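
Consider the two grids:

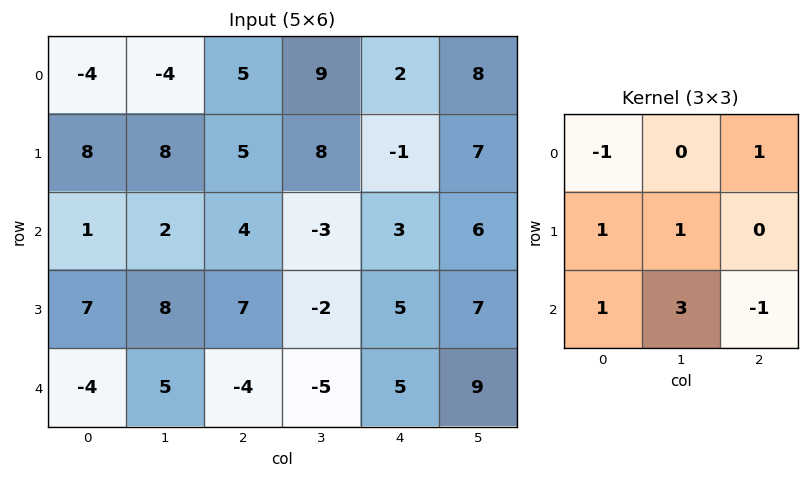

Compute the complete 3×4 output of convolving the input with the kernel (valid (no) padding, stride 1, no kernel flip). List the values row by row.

28 43 2 6
24 37 -9 5
33 8 -20 13

Output[0,0]: The receptive field on the input at this output position is [-4 -4 5 / 8 8 5 / 1 2 4]. Elementwise product with the kernel and sum: -4·-1 + 5·1 + 8·1 + 8·1 + 1·1 + 2·3 + 4·-1.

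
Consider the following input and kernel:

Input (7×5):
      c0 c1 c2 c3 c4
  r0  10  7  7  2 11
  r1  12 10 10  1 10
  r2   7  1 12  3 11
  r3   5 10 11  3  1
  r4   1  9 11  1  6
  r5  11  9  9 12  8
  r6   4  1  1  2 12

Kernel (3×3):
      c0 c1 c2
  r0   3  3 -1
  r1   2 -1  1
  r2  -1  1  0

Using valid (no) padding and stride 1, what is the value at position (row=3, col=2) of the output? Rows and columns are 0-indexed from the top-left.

71

The receptive field on the input at this output position is [11 3 1 / 11 1 6 / 9 12 8]. Elementwise product with the kernel and sum: 11·3 + 3·3 + 1·-1 + 11·2 + 1·-1 + 6·1 + 9·-1 + 12·1.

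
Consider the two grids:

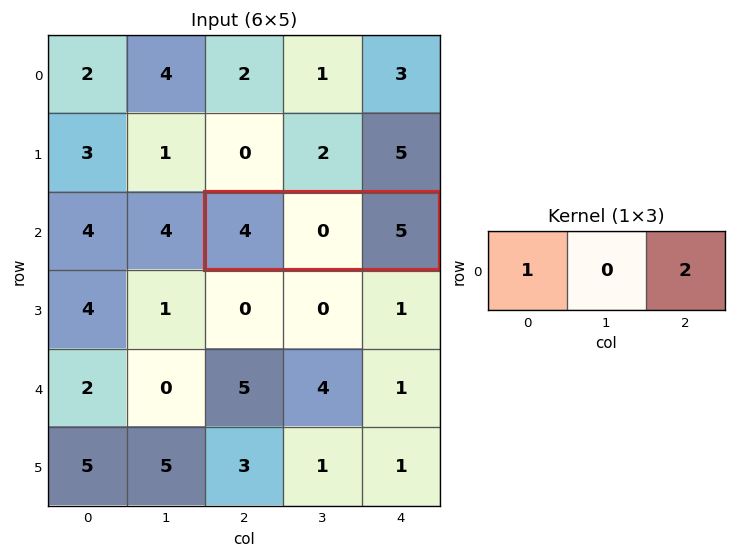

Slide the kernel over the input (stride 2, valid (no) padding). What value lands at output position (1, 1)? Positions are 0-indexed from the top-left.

14

The receptive field on the input at this output position is [4 0 5]. Elementwise product with the kernel and sum: 4·1 + 5·2.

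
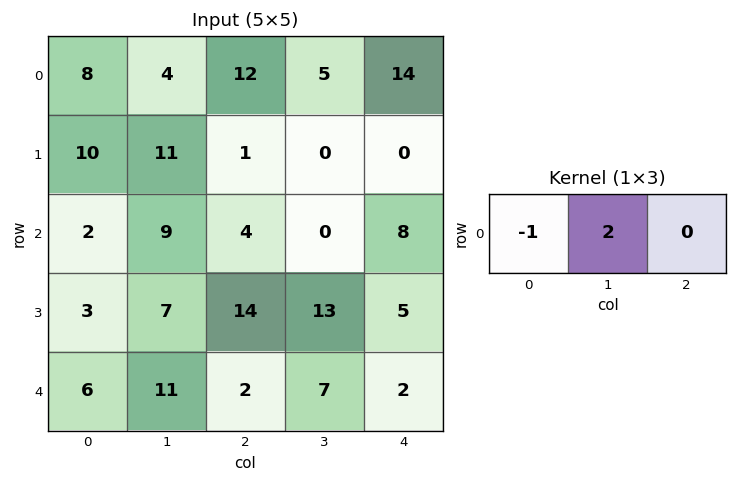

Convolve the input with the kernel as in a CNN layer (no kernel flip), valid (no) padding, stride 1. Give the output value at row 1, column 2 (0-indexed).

The receptive field on the input at this output position is [1 0 0]. Elementwise product with the kernel and sum: 1·-1 + 0·2.

-1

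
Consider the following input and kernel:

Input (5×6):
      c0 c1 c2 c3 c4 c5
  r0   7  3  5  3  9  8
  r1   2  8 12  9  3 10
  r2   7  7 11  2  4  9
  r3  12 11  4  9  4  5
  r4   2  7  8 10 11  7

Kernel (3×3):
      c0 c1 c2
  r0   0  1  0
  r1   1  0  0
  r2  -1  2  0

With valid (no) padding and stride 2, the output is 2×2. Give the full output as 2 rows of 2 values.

12 8
31 18

Output[0,0]: The receptive field on the input at this output position is [7 3 5 / 2 8 12 / 7 7 11]. Elementwise product with the kernel and sum: 3·1 + 2·1 + 7·-1 + 7·2.
Output[0,1]: The receptive field on the input at this output position is [5 3 9 / 12 9 3 / 11 2 4]. Elementwise product with the kernel and sum: 3·1 + 12·1 + 11·-1 + 2·2.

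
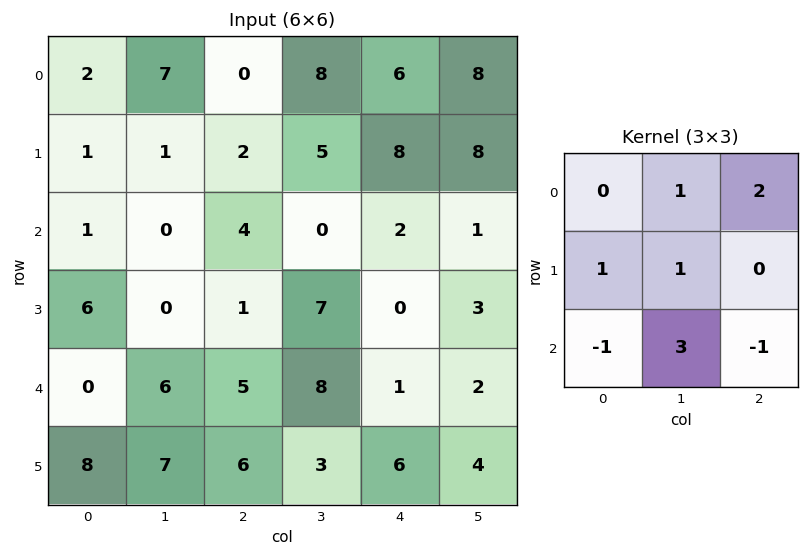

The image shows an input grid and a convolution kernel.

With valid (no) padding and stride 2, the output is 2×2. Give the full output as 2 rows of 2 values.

4 21
27 30

Output[0,0]: The receptive field on the input at this output position is [2 7 0 / 1 1 2 / 1 0 4]. Elementwise product with the kernel and sum: 7·1 + 0·2 + 1·1 + 1·1 + 1·-1 + 0·3 + 4·-1.
Output[0,1]: The receptive field on the input at this output position is [0 8 6 / 2 5 8 / 4 0 2]. Elementwise product with the kernel and sum: 8·1 + 6·2 + 2·1 + 5·1 + 4·-1 + 0·3 + 2·-1.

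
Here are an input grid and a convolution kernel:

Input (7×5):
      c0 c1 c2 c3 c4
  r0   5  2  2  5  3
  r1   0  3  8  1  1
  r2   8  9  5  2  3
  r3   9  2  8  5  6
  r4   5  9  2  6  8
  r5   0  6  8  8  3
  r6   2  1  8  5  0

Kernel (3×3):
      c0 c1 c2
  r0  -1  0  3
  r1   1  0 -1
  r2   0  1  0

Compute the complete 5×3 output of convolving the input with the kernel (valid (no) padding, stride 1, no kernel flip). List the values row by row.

2 20 16
29 15 2
17 -4 12
24 24 12
-6 15 32

Output[0,0]: The receptive field on the input at this output position is [5 2 2 / 0 3 8 / 8 9 5]. Elementwise product with the kernel and sum: 5·-1 + 2·3 + 0·1 + 8·-1 + 9·1.
Output[0,1]: The receptive field on the input at this output position is [2 2 5 / 3 8 1 / 9 5 2]. Elementwise product with the kernel and sum: 2·-1 + 5·3 + 3·1 + 1·-1 + 5·1.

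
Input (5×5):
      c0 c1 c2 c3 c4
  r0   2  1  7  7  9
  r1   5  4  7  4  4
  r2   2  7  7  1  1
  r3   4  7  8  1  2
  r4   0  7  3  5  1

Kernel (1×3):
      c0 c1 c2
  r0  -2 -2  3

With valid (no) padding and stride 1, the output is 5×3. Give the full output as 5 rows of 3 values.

15 5 -1
3 -10 -10
3 -25 -13
2 -27 -12
-5 -5 -13

Output[0,0]: The receptive field on the input at this output position is [2 1 7]. Elementwise product with the kernel and sum: 2·-2 + 1·-2 + 7·3.
Output[0,1]: The receptive field on the input at this output position is [1 7 7]. Elementwise product with the kernel and sum: 1·-2 + 7·-2 + 7·3.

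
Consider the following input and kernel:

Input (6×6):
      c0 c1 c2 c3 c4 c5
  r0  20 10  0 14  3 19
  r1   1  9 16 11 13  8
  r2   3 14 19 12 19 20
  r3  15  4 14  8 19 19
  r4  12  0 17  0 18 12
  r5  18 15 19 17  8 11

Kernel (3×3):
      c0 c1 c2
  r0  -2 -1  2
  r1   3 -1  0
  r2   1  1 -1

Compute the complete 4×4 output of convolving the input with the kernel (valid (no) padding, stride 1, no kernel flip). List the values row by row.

Output[0,0]: The receptive field on the input at this output position is [20 10 0 / 1 9 16 / 3 14 19]. Elementwise product with the kernel and sum: 20·-2 + 10·-1 + 0·2 + 1·3 + 9·-1 + 3·1 + 14·1 + 19·-1.

-58 40 41 38
21 21 31 6
54 -8 21 8
44 -6 81 -1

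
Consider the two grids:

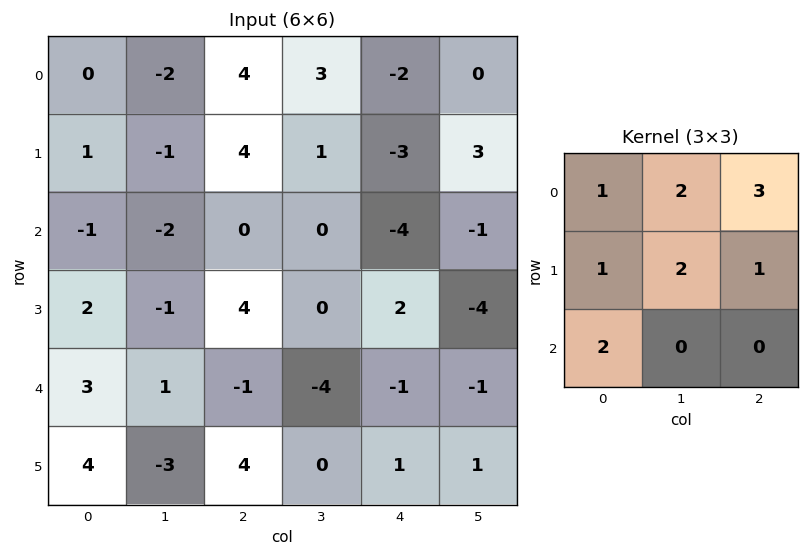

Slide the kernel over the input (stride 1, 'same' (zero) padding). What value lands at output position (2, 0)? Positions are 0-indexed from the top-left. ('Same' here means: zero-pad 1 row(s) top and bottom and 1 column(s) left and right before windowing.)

The receptive field on the zero-padded input at this output position is [0 1 -1 / 0 -1 -2 / 0 2 -1]. Elementwise product with the kernel and sum: 0·1 + 1·2 + -1·3 + 0·1 + -1·2 + -2·1 + 0·2.

-5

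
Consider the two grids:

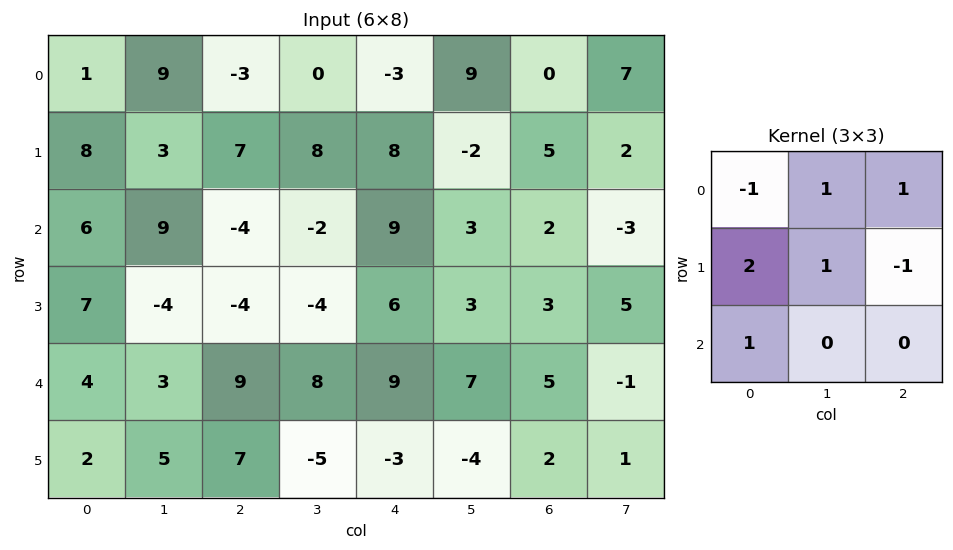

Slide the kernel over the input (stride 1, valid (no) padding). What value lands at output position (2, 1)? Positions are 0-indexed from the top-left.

The receptive field on the input at this output position is [9 -4 -2 / -4 -4 -4 / 3 9 8]. Elementwise product with the kernel and sum: 9·-1 + -4·1 + -2·1 + -4·2 + -4·1 + -4·-1 + 3·1.

-20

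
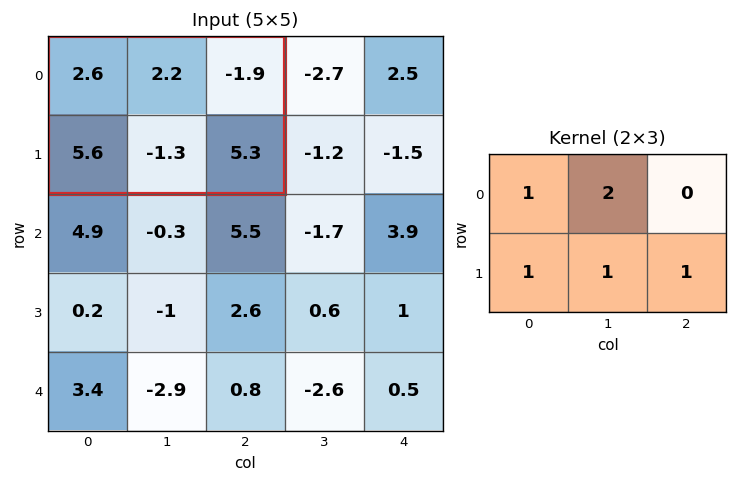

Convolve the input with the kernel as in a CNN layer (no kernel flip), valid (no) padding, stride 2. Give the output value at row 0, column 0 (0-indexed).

16.6

The receptive field on the input at this output position is [2.6 2.2 -1.9 / 5.6 -1.3 5.3]. Elementwise product with the kernel and sum: 2.6·1 + 2.2·2 + 5.6·1 + -1.3·1 + 5.3·1.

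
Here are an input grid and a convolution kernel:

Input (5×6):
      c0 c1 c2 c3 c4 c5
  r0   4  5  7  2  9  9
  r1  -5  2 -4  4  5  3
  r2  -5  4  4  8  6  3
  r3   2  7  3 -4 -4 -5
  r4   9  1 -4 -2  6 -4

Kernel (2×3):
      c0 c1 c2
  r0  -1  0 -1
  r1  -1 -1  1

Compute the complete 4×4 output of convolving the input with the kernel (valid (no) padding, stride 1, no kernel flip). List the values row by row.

-12 -1 -11 -17
14 -6 -7 -18
-5 -26 -13 -8
-19 -2 13 1

Output[0,0]: The receptive field on the input at this output position is [4 5 7 / -5 2 -4]. Elementwise product with the kernel and sum: 4·-1 + 7·-1 + -5·-1 + 2·-1 + -4·1.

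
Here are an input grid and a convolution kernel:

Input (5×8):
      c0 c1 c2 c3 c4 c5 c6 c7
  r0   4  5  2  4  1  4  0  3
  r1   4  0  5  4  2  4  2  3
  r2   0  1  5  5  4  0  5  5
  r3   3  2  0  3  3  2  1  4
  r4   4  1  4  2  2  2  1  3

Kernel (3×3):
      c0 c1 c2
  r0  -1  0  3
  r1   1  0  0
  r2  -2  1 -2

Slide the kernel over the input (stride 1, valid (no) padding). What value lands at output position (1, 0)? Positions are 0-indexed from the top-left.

The receptive field on the input at this output position is [4 0 5 / 0 1 5 / 3 2 0]. Elementwise product with the kernel and sum: 4·-1 + 5·3 + 0·1 + 3·-2 + 2·1 + 0·-2.

7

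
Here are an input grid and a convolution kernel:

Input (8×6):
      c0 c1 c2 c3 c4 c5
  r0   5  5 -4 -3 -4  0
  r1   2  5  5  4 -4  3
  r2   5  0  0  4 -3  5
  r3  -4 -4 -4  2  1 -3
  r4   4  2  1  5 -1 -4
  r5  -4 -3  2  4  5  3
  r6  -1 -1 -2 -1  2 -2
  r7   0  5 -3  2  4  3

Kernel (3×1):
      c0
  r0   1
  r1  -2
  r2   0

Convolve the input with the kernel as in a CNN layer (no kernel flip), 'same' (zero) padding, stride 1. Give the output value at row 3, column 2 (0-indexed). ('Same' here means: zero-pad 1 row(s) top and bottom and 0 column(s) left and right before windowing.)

8

The receptive field on the zero-padded input at this output position is [0 / -4 / 1]. Elementwise product with the kernel and sum: 0·1 + -4·-2.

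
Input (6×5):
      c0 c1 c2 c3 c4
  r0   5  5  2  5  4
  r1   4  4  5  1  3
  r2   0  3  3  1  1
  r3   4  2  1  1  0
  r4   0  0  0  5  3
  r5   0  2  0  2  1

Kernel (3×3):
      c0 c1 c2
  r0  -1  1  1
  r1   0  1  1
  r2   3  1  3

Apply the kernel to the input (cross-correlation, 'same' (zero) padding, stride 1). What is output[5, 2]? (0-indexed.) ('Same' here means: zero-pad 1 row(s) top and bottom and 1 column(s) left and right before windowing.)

The receptive field on the zero-padded input at this output position is [0 0 5 / 2 0 2 / 0 0 0]. Elementwise product with the kernel and sum: 0·-1 + 0·1 + 5·1 + 0·1 + 2·1 + 0·3 + 0·1 + 0·3.

7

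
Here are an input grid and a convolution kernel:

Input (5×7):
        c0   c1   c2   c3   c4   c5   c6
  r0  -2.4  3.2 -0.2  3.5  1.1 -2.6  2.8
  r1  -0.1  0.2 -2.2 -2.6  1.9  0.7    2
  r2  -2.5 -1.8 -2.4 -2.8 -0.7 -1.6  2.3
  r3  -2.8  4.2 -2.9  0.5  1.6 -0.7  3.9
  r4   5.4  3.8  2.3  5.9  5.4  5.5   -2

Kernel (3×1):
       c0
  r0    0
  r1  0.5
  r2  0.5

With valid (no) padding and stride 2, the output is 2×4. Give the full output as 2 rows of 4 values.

-1.3 -2.3 0.6 2.15
1.3 -0.3 3.5 0.95

Output[0,0]: The receptive field on the input at this output position is [-2.4 / -0.1 / -2.5]. Elementwise product with the kernel and sum: -0.1·0.5 + -2.5·0.5.
Output[0,1]: The receptive field on the input at this output position is [-0.2 / -2.2 / -2.4]. Elementwise product with the kernel and sum: -2.2·0.5 + -2.4·0.5.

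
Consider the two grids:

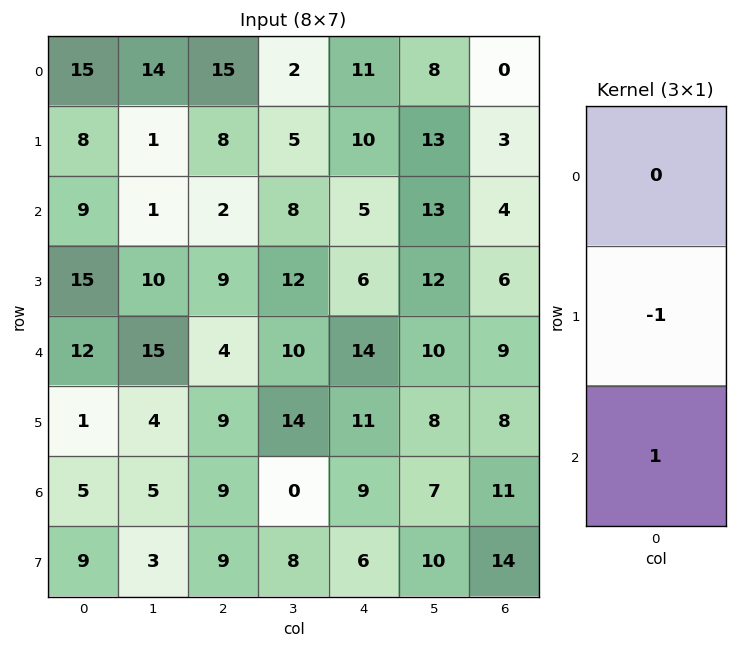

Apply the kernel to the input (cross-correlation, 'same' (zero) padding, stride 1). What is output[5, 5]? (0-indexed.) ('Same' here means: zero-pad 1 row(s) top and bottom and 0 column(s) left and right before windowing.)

The receptive field on the zero-padded input at this output position is [10 / 8 / 7]. Elementwise product with the kernel and sum: 8·-1 + 7·1.

-1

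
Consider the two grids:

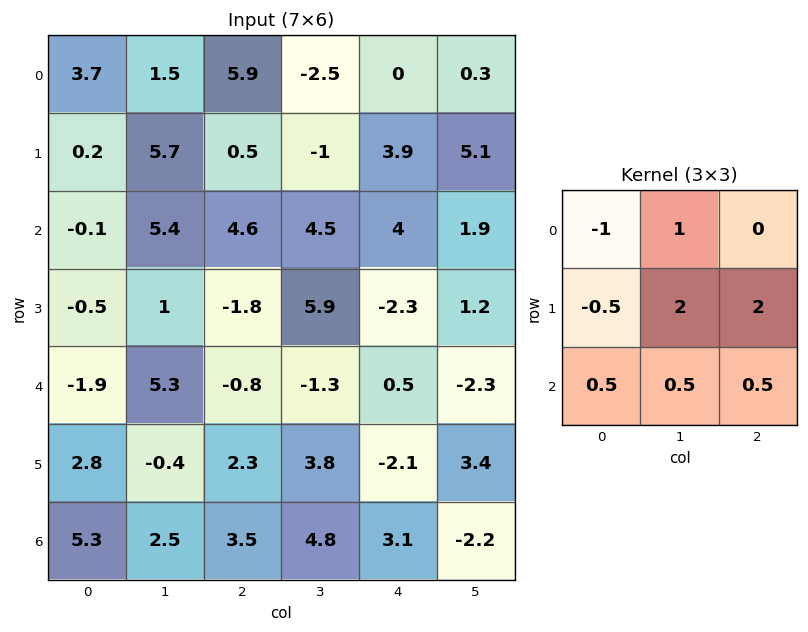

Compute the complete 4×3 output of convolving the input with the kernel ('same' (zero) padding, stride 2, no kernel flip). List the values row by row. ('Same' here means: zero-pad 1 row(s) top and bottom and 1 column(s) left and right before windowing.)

13.35 8.65 5.85
11.05 12.85 16.85
7.5 -6.8 -8.6
18.4 18.05 -6.5

Output[0,0]: The receptive field on the zero-padded input at this output position is [0 0 0 / 0 3.7 1.5 / 0 0.2 5.7]. Elementwise product with the kernel and sum: 0·-1 + 0·1 + 0·-0.5 + 3.7·2 + 1.5·2 + 0·0.5 + 0.2·0.5 + 5.7·0.5.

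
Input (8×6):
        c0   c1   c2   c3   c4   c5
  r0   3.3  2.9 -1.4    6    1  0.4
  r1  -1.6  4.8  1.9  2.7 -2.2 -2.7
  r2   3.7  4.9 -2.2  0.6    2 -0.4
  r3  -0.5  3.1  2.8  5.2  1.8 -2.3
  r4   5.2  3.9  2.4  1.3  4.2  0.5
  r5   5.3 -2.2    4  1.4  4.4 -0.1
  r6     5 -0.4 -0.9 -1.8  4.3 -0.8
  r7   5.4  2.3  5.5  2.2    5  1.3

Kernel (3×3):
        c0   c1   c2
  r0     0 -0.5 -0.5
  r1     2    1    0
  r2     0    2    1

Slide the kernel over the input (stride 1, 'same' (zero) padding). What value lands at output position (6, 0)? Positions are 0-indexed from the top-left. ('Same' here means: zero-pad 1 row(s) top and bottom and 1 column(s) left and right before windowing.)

The receptive field on the zero-padded input at this output position is [0 5.3 -2.2 / 0 5 -0.4 / 0 5.4 2.3]. Elementwise product with the kernel and sum: 5.3·-0.5 + -2.2·-0.5 + 0·2 + 5·1 + 5.4·2 + 2.3·1.

16.55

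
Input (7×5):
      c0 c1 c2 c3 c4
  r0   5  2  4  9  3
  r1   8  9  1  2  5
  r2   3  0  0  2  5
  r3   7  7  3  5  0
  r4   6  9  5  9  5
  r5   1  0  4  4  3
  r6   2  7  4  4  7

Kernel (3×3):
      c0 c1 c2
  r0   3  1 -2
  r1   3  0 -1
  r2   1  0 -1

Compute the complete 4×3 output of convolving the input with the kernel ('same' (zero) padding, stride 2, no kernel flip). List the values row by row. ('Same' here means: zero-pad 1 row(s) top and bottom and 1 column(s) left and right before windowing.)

-11 4 29
-17 24 22
-16 28 46
-6 13 27

Output[0,0]: The receptive field on the zero-padded input at this output position is [0 0 0 / 0 5 2 / 0 8 9]. Elementwise product with the kernel and sum: 0·3 + 0·1 + 0·-2 + 0·3 + 2·-1 + 0·1 + 9·-1.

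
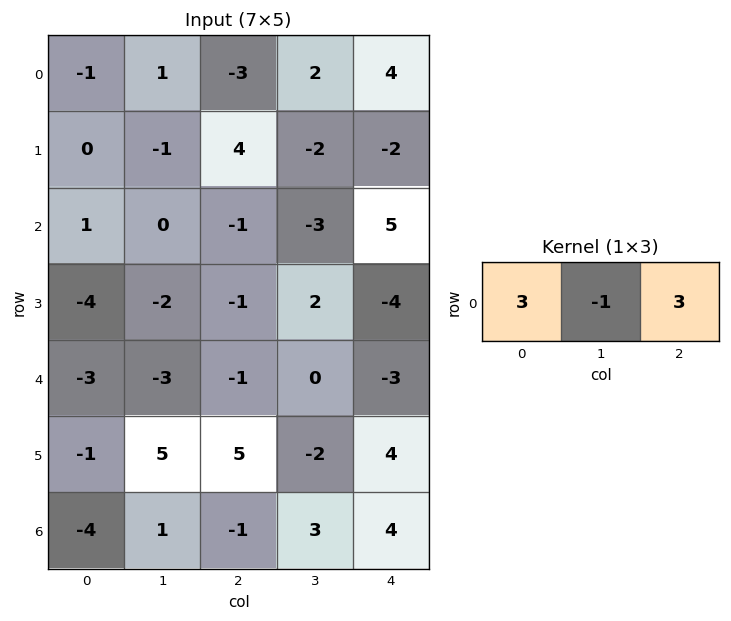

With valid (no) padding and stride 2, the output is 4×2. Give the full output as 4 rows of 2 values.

Output[0,0]: The receptive field on the input at this output position is [-1 1 -3]. Elementwise product with the kernel and sum: -1·3 + 1·-1 + -3·3.
Output[0,1]: The receptive field on the input at this output position is [-3 2 4]. Elementwise product with the kernel and sum: -3·3 + 2·-1 + 4·3.

-13 1
0 15
-9 -12
-16 6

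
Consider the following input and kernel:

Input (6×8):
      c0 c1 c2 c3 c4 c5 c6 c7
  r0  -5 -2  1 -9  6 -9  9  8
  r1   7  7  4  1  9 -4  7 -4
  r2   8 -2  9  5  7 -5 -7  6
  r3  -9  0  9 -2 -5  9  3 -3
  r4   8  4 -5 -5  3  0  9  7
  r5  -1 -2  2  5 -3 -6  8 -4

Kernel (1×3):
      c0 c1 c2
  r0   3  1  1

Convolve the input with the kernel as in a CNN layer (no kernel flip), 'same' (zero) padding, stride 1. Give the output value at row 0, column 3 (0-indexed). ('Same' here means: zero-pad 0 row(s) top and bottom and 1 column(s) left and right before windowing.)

The receptive field on the zero-padded input at this output position is [1 -9 6]. Elementwise product with the kernel and sum: 1·3 + -9·1 + 6·1.

0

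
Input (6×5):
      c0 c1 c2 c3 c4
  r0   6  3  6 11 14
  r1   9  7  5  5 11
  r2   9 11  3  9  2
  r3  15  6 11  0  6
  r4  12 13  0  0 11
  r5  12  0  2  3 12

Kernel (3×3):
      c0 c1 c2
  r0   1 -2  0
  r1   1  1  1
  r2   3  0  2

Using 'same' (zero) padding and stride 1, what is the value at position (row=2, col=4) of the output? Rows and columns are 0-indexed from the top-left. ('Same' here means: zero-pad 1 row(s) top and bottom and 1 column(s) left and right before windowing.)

-6

The receptive field on the zero-padded input at this output position is [5 11 0 / 9 2 0 / 0 6 0]. Elementwise product with the kernel and sum: 5·1 + 11·-2 + 9·1 + 2·1 + 0·1 + 0·3 + 0·2.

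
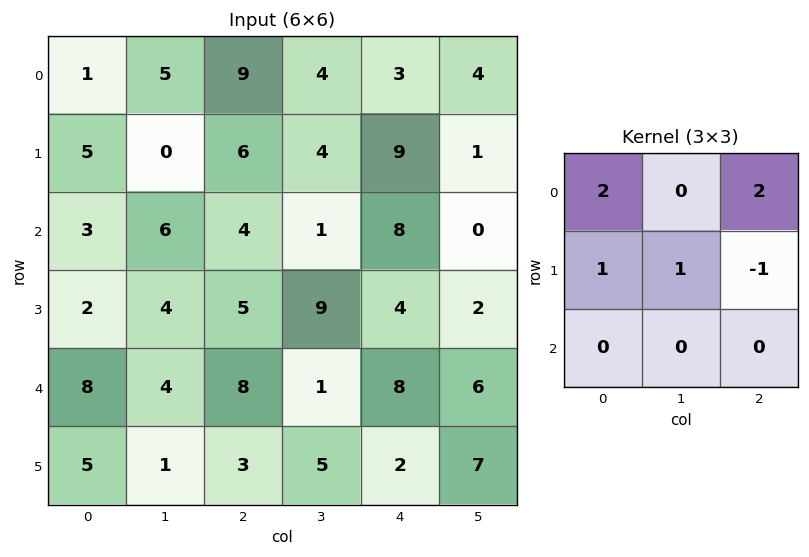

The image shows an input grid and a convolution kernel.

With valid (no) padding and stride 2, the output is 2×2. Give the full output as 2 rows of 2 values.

Output[0,0]: The receptive field on the input at this output position is [1 5 9 / 5 0 6 / 3 6 4]. Elementwise product with the kernel and sum: 1·2 + 9·2 + 5·1 + 0·1 + 6·-1.
Output[0,1]: The receptive field on the input at this output position is [9 4 3 / 6 4 9 / 4 1 8]. Elementwise product with the kernel and sum: 9·2 + 3·2 + 6·1 + 4·1 + 9·-1.

19 25
15 34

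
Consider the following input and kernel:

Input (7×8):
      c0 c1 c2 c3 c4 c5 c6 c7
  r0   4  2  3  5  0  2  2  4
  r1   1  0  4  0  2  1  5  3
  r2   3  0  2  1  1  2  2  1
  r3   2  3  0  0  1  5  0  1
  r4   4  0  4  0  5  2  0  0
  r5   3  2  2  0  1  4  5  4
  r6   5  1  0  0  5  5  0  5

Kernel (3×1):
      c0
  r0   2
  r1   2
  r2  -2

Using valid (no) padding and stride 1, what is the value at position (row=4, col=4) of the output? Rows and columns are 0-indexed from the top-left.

2

The receptive field on the input at this output position is [5 / 1 / 5]. Elementwise product with the kernel and sum: 5·2 + 1·2 + 5·-2.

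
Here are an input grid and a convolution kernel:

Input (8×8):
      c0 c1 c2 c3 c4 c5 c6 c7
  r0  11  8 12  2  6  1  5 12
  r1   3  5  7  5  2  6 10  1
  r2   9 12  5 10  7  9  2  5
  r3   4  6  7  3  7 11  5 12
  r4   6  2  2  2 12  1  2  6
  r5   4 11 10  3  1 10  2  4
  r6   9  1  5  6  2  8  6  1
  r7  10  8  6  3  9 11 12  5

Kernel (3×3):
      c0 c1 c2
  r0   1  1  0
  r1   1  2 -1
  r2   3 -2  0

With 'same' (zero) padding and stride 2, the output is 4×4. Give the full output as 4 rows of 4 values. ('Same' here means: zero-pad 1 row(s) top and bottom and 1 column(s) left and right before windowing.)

8 31 24 -3
1 28 17 47
6 30 42 41
1 38 -3 40

Output[0,0]: The receptive field on the zero-padded input at this output position is [0 0 0 / 0 11 8 / 0 3 5]. Elementwise product with the kernel and sum: 0·1 + 0·1 + 0·1 + 11·2 + 8·-1 + 0·3 + 3·-2.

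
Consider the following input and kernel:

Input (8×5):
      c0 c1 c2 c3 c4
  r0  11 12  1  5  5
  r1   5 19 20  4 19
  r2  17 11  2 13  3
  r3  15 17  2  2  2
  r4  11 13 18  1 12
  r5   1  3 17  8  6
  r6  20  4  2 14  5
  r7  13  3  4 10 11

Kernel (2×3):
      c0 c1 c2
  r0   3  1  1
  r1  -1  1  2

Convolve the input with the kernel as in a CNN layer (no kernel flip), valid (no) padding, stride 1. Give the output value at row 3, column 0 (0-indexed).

102

The receptive field on the input at this output position is [15 17 2 / 11 13 18]. Elementwise product with the kernel and sum: 15·3 + 17·1 + 2·1 + 11·-1 + 13·1 + 18·2.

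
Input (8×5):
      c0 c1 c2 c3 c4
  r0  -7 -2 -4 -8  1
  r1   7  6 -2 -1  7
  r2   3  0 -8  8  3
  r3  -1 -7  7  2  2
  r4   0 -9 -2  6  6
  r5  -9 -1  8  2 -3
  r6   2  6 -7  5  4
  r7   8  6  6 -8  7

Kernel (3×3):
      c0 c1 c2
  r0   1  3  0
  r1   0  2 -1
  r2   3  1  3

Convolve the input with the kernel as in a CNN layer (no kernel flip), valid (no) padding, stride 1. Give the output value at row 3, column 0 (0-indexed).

The receptive field on the input at this output position is [-1 -7 7 / 0 -9 -2 / -9 -1 8]. Elementwise product with the kernel and sum: -1·1 + -7·3 + -9·2 + -2·-1 + -9·3 + -1·1 + 8·3.

-42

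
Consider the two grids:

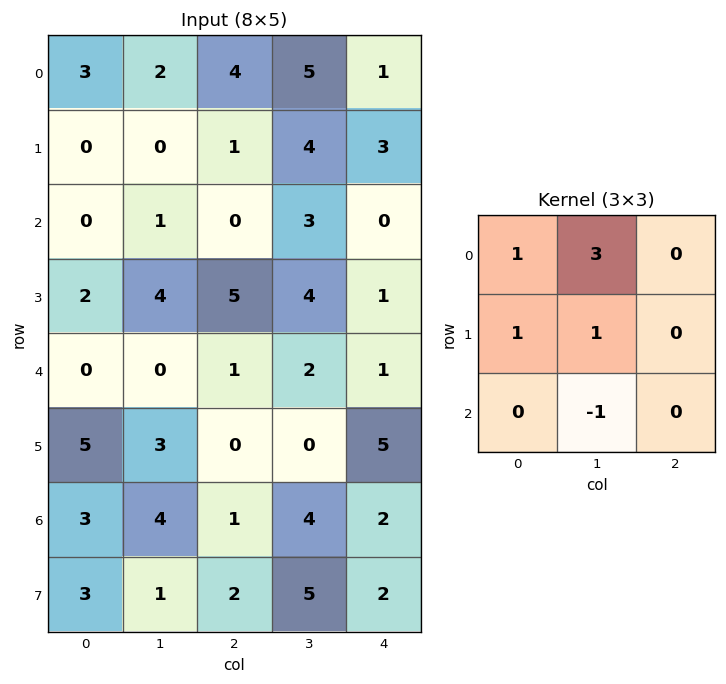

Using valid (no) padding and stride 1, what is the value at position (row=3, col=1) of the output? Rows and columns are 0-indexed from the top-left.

20

The receptive field on the input at this output position is [4 5 4 / 0 1 2 / 3 0 0]. Elementwise product with the kernel and sum: 4·1 + 5·3 + 0·1 + 1·1 + 0·-1.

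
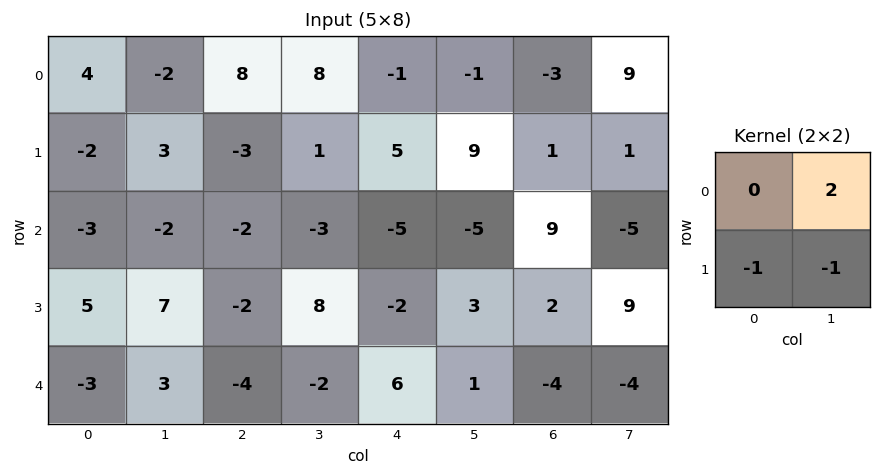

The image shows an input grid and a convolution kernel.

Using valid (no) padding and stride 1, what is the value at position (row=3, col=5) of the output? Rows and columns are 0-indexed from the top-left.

The receptive field on the input at this output position is [3 2 / 1 -4]. Elementwise product with the kernel and sum: 2·2 + 1·-1 + -4·-1.

7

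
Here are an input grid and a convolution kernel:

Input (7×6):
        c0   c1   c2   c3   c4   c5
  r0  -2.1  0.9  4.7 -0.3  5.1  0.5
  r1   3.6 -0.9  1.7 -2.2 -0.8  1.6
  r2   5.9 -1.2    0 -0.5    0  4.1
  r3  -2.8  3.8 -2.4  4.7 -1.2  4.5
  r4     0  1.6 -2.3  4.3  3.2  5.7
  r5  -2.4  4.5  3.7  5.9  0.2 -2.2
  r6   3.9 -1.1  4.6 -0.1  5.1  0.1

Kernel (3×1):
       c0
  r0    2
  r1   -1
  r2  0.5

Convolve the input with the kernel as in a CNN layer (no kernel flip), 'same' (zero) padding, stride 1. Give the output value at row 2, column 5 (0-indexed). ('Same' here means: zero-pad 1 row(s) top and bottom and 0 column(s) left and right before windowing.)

1.35

The receptive field on the zero-padded input at this output position is [1.6 / 4.1 / 4.5]. Elementwise product with the kernel and sum: 1.6·2 + 4.1·-1 + 4.5·0.5.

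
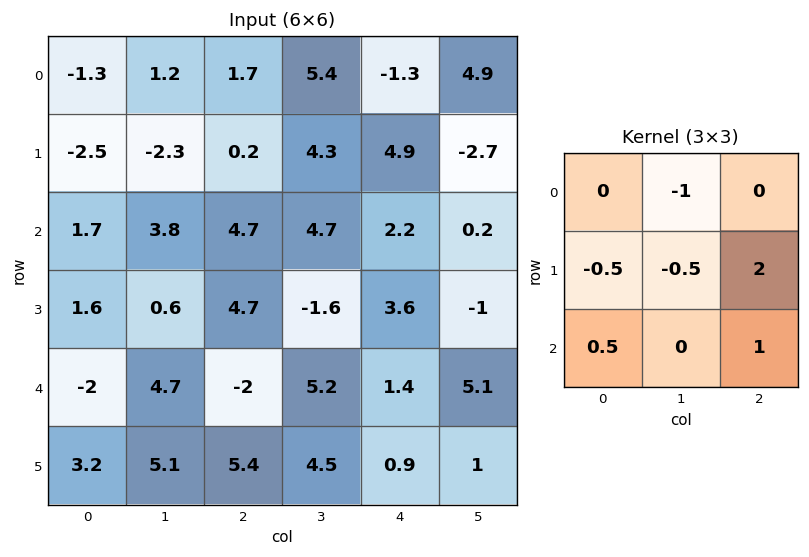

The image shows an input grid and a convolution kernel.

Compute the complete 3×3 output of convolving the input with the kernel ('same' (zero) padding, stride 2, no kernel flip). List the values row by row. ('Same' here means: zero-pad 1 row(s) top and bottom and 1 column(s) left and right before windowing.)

Output[0,0]: The receptive field on the zero-padded input at this output position is [0 0 0 / 0 -1.3 1.2 / 0 -2.5 -2.3]. Elementwise product with the kernel and sum: 0·-1 + 0·-0.5 + -1.3·-0.5 + 1.2·2 + 0·0.5 + -2.3·1.

0.75 12.5 7.2
9.85 3.65 -9.75
13.9 11.4 6.55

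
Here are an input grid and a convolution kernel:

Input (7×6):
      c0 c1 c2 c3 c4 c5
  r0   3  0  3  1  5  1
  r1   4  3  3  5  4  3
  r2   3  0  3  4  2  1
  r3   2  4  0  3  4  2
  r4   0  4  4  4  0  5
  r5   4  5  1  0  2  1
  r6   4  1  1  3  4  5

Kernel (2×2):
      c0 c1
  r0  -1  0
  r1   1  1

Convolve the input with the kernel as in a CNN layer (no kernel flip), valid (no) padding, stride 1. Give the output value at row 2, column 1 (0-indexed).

4

The receptive field on the input at this output position is [0 3 / 4 0]. Elementwise product with the kernel and sum: 0·-1 + 4·1 + 0·1.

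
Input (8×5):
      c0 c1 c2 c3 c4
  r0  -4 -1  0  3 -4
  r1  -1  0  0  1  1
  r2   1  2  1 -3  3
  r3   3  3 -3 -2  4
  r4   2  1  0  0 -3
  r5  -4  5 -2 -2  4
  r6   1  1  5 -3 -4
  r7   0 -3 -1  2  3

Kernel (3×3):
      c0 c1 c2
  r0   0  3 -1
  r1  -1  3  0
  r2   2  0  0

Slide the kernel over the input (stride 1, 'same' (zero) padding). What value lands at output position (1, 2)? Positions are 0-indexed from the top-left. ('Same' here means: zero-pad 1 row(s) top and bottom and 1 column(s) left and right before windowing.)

1

The receptive field on the zero-padded input at this output position is [-1 0 3 / 0 0 1 / 2 1 -3]. Elementwise product with the kernel and sum: 0·3 + 3·-1 + 0·-1 + 0·3 + 2·2.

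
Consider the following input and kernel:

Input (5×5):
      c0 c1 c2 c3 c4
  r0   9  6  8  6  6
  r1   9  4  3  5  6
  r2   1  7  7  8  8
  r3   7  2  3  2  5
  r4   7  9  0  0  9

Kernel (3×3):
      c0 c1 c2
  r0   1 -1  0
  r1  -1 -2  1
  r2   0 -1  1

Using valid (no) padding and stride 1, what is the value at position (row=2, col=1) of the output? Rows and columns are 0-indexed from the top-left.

The receptive field on the input at this output position is [7 7 8 / 2 3 2 / 9 0 0]. Elementwise product with the kernel and sum: 7·1 + 7·-1 + 2·-1 + 3·-2 + 2·1 + 0·-1 + 0·1.

-6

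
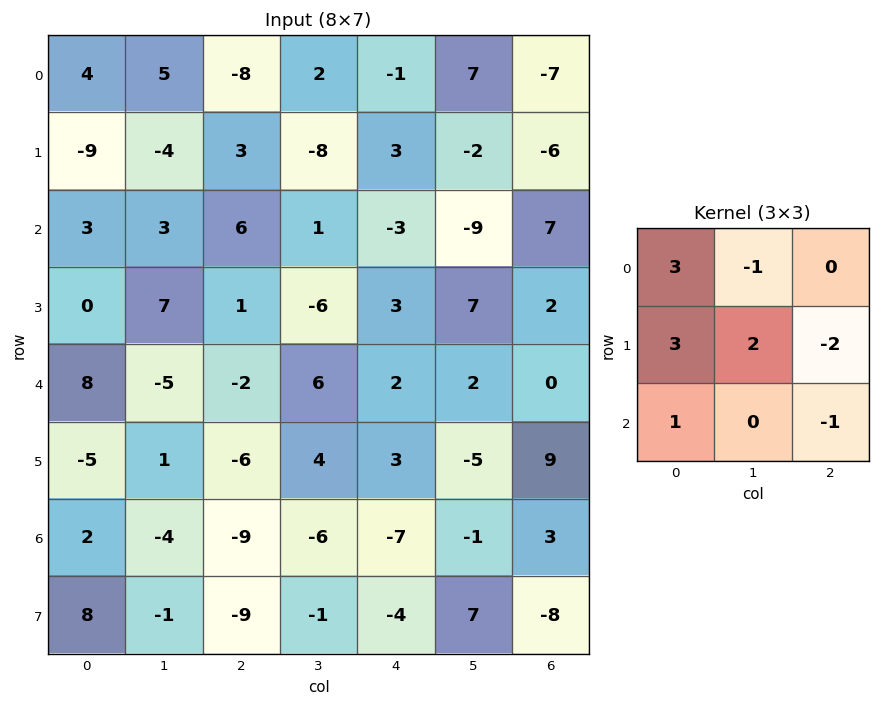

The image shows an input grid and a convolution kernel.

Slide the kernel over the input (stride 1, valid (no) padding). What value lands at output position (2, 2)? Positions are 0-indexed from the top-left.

The receptive field on the input at this output position is [6 1 -3 / 1 -6 3 / -2 6 2]. Elementwise product with the kernel and sum: 6·3 + 1·-1 + 1·3 + -6·2 + 3·-2 + -2·1 + 2·-1.

-2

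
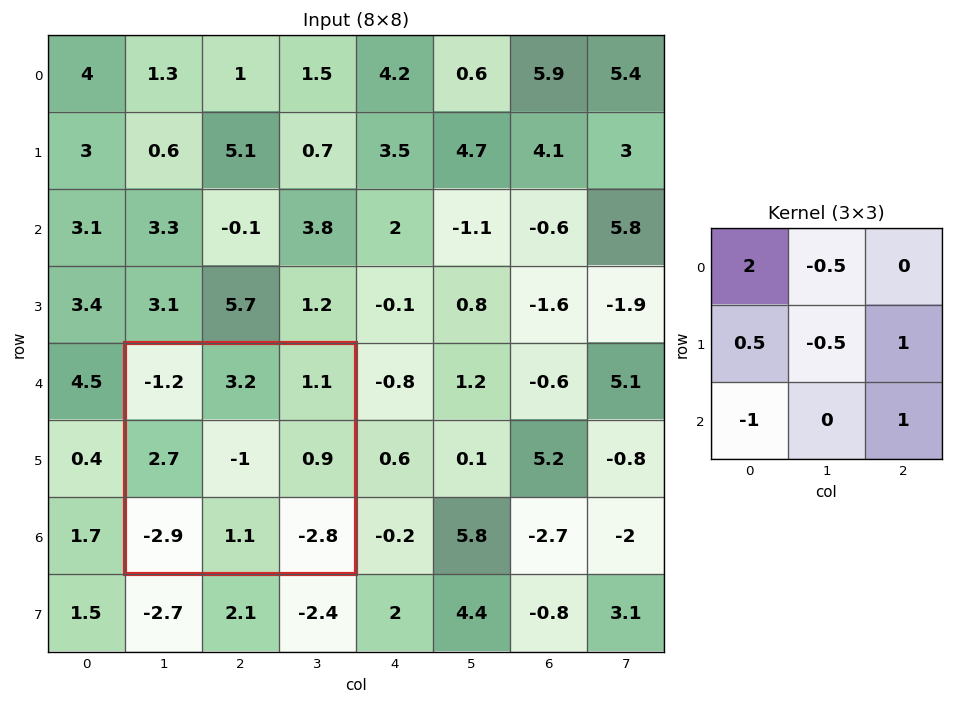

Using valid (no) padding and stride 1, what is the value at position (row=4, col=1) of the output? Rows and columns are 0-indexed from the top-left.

The receptive field on the input at this output position is [-1.2 3.2 1.1 / 2.7 -1 0.9 / -2.9 1.1 -2.8]. Elementwise product with the kernel and sum: -1.2·2 + 3.2·-0.5 + 2.7·0.5 + -1·-0.5 + 0.9·1 + -2.9·-1 + -2.8·1.

-1.15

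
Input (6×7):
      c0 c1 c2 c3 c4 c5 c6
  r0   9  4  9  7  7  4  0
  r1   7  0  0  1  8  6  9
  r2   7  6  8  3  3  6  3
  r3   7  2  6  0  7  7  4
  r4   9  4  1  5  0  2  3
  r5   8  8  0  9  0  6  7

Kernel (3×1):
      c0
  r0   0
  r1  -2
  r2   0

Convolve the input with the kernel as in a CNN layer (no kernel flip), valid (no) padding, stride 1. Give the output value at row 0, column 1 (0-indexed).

0

The receptive field on the input at this output position is [4 / 0 / 6]. Elementwise product with the kernel and sum: 0·-2.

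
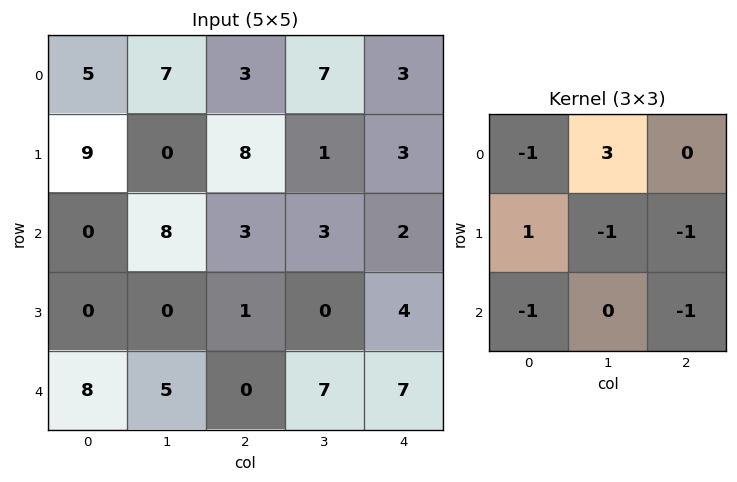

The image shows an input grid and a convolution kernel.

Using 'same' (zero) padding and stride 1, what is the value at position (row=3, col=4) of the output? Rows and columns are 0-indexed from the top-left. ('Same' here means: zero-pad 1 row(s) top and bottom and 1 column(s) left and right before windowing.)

The receptive field on the zero-padded input at this output position is [3 2 0 / 0 4 0 / 7 7 0]. Elementwise product with the kernel and sum: 3·-1 + 2·3 + 0·1 + 4·-1 + 0·-1 + 7·-1 + 0·-1.

-8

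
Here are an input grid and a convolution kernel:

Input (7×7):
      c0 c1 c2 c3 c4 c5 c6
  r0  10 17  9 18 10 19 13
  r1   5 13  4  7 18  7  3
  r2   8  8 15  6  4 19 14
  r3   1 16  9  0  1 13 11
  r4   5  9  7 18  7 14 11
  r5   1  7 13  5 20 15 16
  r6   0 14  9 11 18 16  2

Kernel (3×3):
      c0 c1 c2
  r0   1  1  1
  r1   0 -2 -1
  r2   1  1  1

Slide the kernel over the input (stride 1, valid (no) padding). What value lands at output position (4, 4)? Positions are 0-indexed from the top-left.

The receptive field on the input at this output position is [7 14 11 / 20 15 16 / 18 16 2]. Elementwise product with the kernel and sum: 7·1 + 14·1 + 11·1 + 15·-2 + 16·-1 + 18·1 + 16·1 + 2·1.

22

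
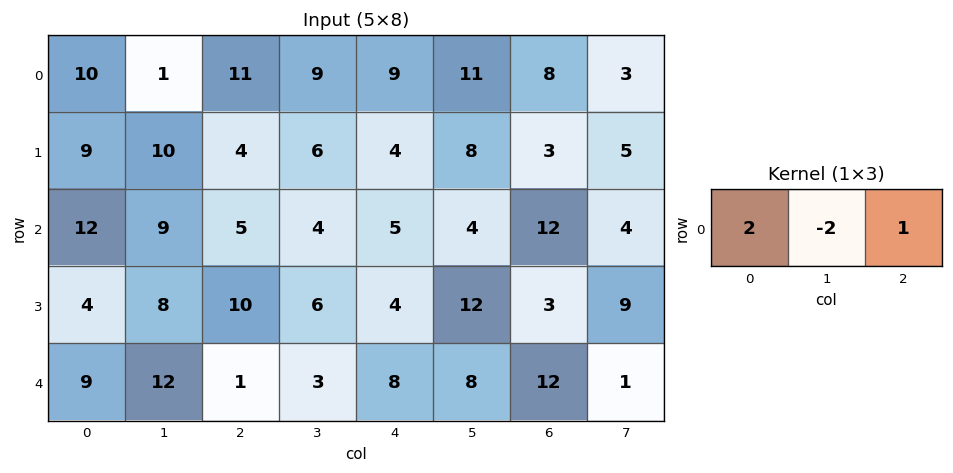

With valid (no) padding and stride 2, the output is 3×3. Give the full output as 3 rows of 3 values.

Output[0,0]: The receptive field on the input at this output position is [10 1 11]. Elementwise product with the kernel and sum: 10·2 + 1·-2 + 11·1.

29 13 4
11 7 14
-5 4 12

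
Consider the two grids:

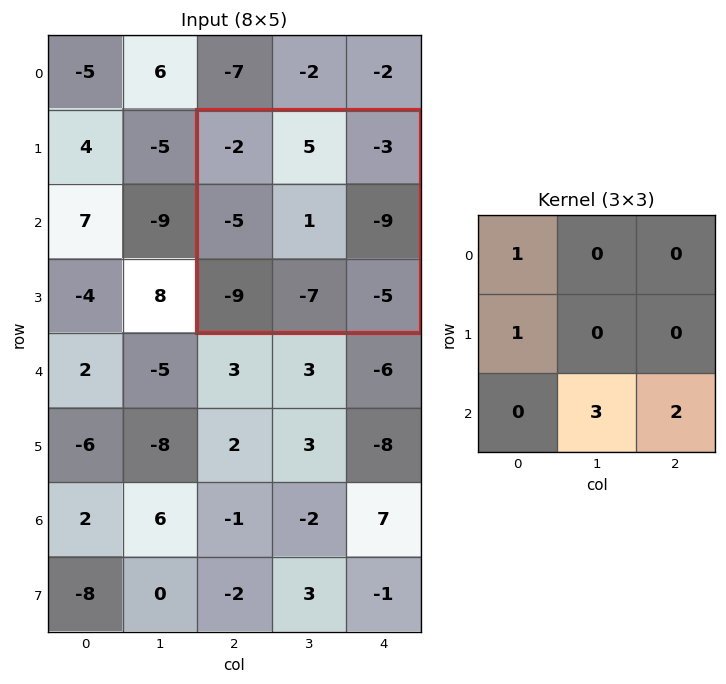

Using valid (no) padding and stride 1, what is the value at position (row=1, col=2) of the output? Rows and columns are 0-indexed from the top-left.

The receptive field on the input at this output position is [-2 5 -3 / -5 1 -9 / -9 -7 -5]. Elementwise product with the kernel and sum: -2·1 + -5·1 + -7·3 + -5·2.

-38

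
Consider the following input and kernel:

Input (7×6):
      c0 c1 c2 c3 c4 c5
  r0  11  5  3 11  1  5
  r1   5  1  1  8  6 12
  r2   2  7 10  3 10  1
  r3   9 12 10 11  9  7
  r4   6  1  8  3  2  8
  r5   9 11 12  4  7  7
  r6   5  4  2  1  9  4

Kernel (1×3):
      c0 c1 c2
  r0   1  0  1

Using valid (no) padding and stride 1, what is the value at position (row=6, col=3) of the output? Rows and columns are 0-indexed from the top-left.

The receptive field on the input at this output position is [1 9 4]. Elementwise product with the kernel and sum: 1·1 + 4·1.

5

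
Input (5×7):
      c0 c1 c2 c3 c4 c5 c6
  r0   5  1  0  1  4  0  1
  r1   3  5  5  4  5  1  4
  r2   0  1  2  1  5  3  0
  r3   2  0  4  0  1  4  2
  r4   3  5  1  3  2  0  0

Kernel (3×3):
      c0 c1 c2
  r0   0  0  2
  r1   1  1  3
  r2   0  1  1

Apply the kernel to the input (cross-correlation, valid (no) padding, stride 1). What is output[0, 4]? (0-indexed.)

The receptive field on the input at this output position is [4 0 1 / 5 1 4 / 5 3 0]. Elementwise product with the kernel and sum: 1·2 + 5·1 + 1·1 + 4·3 + 3·1 + 0·1.

23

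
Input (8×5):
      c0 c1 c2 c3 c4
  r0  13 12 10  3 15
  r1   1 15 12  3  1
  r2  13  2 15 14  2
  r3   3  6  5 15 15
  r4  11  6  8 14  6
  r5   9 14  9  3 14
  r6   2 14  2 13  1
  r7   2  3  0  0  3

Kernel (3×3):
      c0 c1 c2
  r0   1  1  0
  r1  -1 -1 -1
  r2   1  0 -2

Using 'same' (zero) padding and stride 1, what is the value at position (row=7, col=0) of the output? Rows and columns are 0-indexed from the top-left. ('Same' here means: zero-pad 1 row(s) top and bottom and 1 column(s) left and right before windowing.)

-3

The receptive field on the zero-padded input at this output position is [0 2 14 / 0 2 3 / 0 0 0]. Elementwise product with the kernel and sum: 0·1 + 2·1 + 0·-1 + 2·-1 + 3·-1 + 0·1 + 0·-2.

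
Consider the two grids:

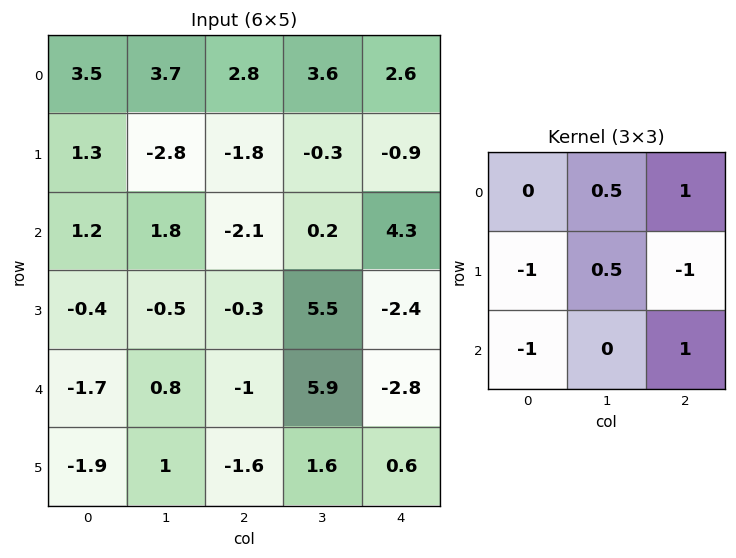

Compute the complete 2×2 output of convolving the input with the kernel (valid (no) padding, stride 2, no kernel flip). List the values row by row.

0.45 13.35
-0.05 8.05

Output[0,0]: The receptive field on the input at this output position is [3.5 3.7 2.8 / 1.3 -2.8 -1.8 / 1.2 1.8 -2.1]. Elementwise product with the kernel and sum: 3.7·0.5 + 2.8·1 + 1.3·-1 + -2.8·0.5 + -1.8·-1 + 1.2·-1 + -2.1·1.
Output[0,1]: The receptive field on the input at this output position is [2.8 3.6 2.6 / -1.8 -0.3 -0.9 / -2.1 0.2 4.3]. Elementwise product with the kernel and sum: 3.6·0.5 + 2.6·1 + -1.8·-1 + -0.3·0.5 + -0.9·-1 + -2.1·-1 + 4.3·1.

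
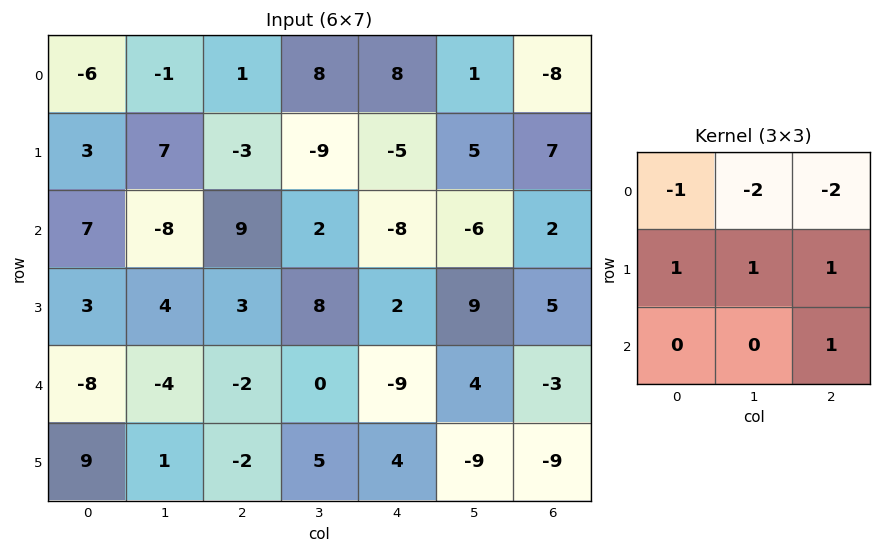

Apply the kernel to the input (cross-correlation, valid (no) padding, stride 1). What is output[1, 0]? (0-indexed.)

0

The receptive field on the input at this output position is [3 7 -3 / 7 -8 9 / 3 4 3]. Elementwise product with the kernel and sum: 3·-1 + 7·-2 + -3·-2 + 7·1 + -8·1 + 9·1 + 3·1.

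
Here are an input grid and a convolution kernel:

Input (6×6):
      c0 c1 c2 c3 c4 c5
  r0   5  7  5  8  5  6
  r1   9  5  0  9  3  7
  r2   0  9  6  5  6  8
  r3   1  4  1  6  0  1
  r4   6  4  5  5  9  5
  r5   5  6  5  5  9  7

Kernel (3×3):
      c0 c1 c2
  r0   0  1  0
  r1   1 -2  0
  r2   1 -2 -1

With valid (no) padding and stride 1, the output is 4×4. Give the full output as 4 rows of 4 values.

-18 2 -20 -7
-21 -7 -6 1
-5 -3 -20 -6
-10 -14 -13 -33

Output[0,0]: The receptive field on the input at this output position is [5 7 5 / 9 5 0 / 0 9 6]. Elementwise product with the kernel and sum: 7·1 + 9·1 + 5·-2 + 0·1 + 9·-2 + 6·-1.
Output[0,1]: The receptive field on the input at this output position is [7 5 8 / 5 0 9 / 9 6 5]. Elementwise product with the kernel and sum: 5·1 + 5·1 + 0·-2 + 9·1 + 6·-2 + 5·-1.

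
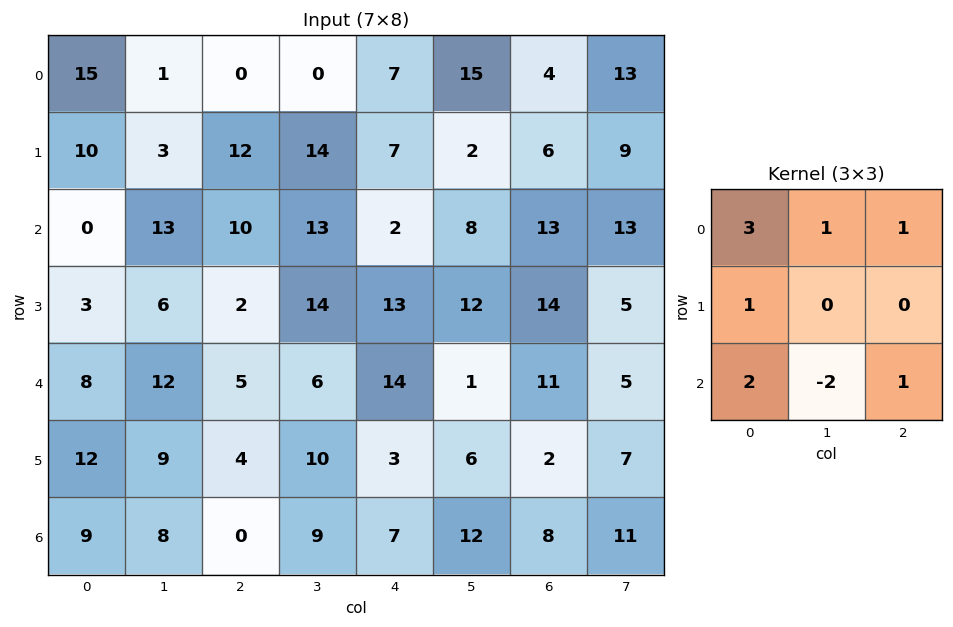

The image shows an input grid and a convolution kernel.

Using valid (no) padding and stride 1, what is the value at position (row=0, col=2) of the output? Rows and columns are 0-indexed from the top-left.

15

The receptive field on the input at this output position is [0 0 7 / 12 14 7 / 10 13 2]. Elementwise product with the kernel and sum: 0·3 + 0·1 + 7·1 + 12·1 + 10·2 + 13·-2 + 2·1.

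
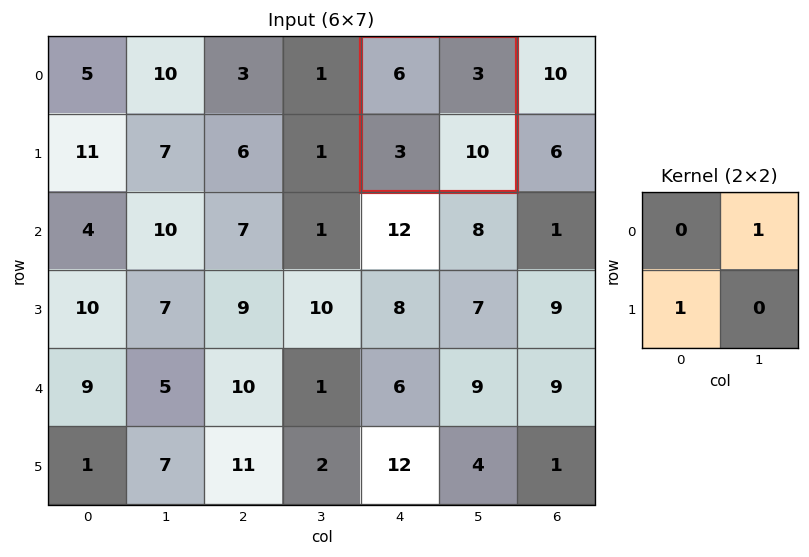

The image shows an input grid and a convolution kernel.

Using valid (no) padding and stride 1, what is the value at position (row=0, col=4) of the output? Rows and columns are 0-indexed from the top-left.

6

The receptive field on the input at this output position is [6 3 / 3 10]. Elementwise product with the kernel and sum: 3·1 + 3·1.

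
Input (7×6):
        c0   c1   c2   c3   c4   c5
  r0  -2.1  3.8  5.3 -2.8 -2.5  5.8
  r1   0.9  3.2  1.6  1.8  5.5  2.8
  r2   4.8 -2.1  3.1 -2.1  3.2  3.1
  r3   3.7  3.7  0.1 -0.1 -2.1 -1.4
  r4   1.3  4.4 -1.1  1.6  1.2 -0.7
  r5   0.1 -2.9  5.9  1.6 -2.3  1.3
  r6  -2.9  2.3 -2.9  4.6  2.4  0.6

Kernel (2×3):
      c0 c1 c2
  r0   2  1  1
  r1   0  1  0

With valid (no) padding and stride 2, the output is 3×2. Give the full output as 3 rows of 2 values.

Output[0,0]: The receptive field on the input at this output position is [-2.1 3.8 5.3 / 0.9 3.2 1.6]. Elementwise product with the kernel and sum: -2.1·2 + 3.8·1 + 5.3·1 + 3.2·1.
Output[0,1]: The receptive field on the input at this output position is [5.3 -2.8 -2.5 / 1.6 1.8 5.5]. Elementwise product with the kernel and sum: 5.3·2 + -2.8·1 + -2.5·1 + 1.8·1.

8.1 7.1
14.3 7.2
3 2.2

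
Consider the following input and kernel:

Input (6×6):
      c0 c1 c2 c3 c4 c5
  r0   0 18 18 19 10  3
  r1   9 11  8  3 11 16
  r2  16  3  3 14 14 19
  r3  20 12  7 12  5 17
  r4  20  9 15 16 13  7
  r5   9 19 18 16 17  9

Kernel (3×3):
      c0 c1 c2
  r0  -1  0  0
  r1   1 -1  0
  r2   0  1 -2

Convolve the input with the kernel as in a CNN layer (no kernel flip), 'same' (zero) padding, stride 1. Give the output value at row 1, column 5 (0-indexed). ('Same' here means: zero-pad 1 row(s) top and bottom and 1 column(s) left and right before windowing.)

4

The receptive field on the zero-padded input at this output position is [10 3 0 / 11 16 0 / 14 19 0]. Elementwise product with the kernel and sum: 10·-1 + 11·1 + 16·-1 + 19·1 + 0·-2.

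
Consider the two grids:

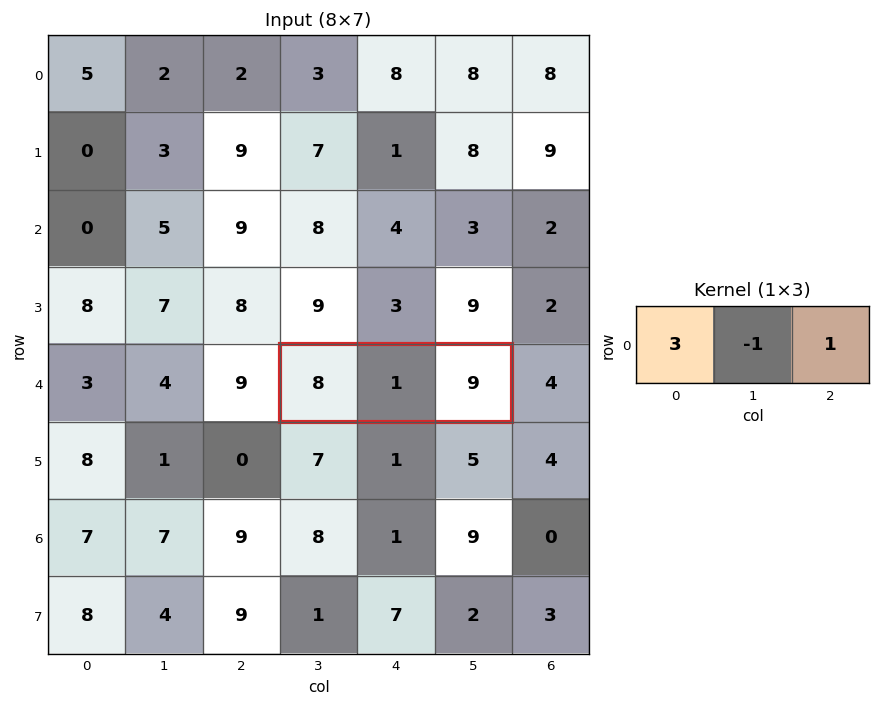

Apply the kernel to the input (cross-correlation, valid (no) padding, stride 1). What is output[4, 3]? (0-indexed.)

The receptive field on the input at this output position is [8 1 9]. Elementwise product with the kernel and sum: 8·3 + 1·-1 + 9·1.

32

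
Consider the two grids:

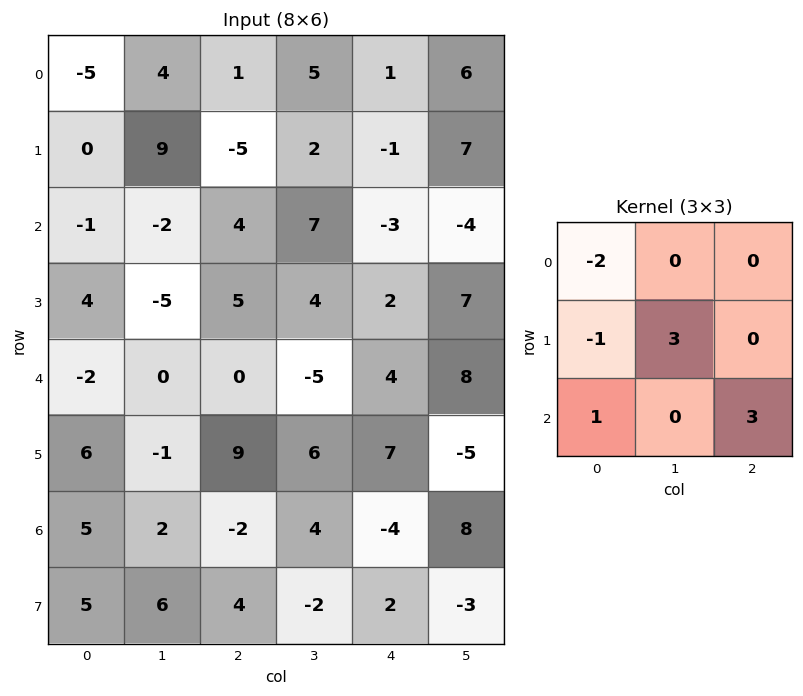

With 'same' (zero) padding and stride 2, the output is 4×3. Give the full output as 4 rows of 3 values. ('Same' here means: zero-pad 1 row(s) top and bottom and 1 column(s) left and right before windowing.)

Output[0,0]: The receptive field on the zero-padded input at this output position is [0 0 0 / 0 -5 4 / 0 0 9]. Elementwise product with the kernel and sum: 0·-2 + 0·-1 + -5·3 + 0·1 + 9·3.
Output[0,1]: The receptive field on the zero-padded input at this output position is [0 0 0 / 4 1 5 / 9 -5 2]. Elementwise product with the kernel and sum: 0·-2 + 4·-1 + 1·3 + 9·1 + 2·3.

12 14 21
-18 3 5
-9 27 0
33 -6 -39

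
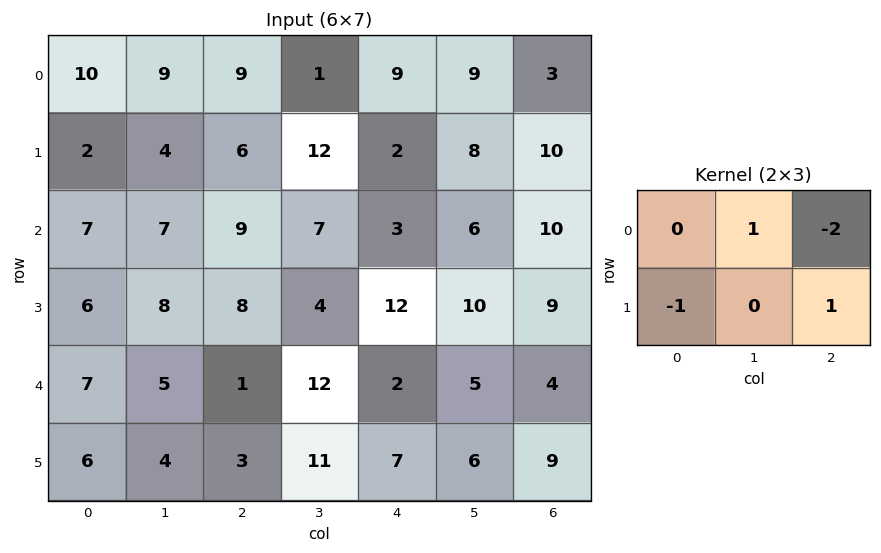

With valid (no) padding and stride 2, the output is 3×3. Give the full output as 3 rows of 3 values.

-5 -21 11
-9 5 -17
0 12 -1

Output[0,0]: The receptive field on the input at this output position is [10 9 9 / 2 4 6]. Elementwise product with the kernel and sum: 9·1 + 9·-2 + 2·-1 + 6·1.
Output[0,1]: The receptive field on the input at this output position is [9 1 9 / 6 12 2]. Elementwise product with the kernel and sum: 1·1 + 9·-2 + 6·-1 + 2·1.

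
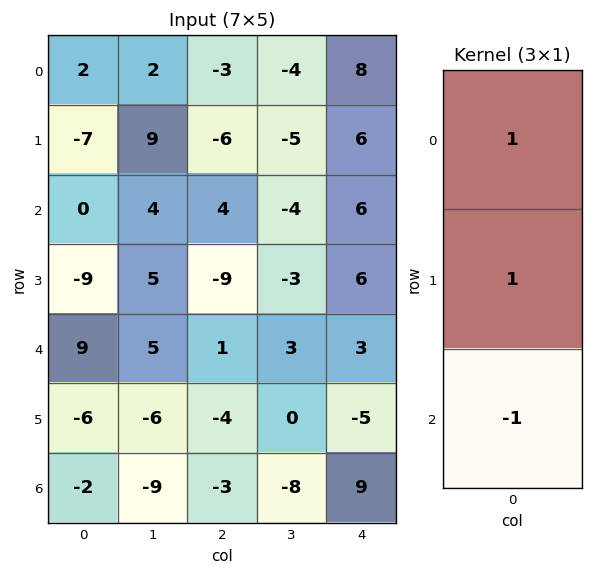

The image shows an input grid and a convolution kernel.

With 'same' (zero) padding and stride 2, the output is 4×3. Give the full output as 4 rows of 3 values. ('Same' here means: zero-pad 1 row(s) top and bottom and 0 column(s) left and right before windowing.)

9 3 2
2 7 6
6 -4 14
-8 -7 4

Output[0,0]: The receptive field on the zero-padded input at this output position is [0 / 2 / -7]. Elementwise product with the kernel and sum: 0·1 + 2·1 + -7·-1.
Output[0,1]: The receptive field on the zero-padded input at this output position is [0 / -3 / -6]. Elementwise product with the kernel and sum: 0·1 + -3·1 + -6·-1.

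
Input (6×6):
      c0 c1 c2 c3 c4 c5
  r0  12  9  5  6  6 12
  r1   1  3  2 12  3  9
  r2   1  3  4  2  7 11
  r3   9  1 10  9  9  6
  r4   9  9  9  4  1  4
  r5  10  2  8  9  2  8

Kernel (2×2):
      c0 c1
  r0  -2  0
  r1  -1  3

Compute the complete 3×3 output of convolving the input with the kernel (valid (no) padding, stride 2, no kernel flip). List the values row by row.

-16 24 12
-8 9 -5
-22 1 20

Output[0,0]: The receptive field on the input at this output position is [12 9 / 1 3]. Elementwise product with the kernel and sum: 12·-2 + 1·-1 + 3·3.
Output[0,1]: The receptive field on the input at this output position is [5 6 / 2 12]. Elementwise product with the kernel and sum: 5·-2 + 2·-1 + 12·3.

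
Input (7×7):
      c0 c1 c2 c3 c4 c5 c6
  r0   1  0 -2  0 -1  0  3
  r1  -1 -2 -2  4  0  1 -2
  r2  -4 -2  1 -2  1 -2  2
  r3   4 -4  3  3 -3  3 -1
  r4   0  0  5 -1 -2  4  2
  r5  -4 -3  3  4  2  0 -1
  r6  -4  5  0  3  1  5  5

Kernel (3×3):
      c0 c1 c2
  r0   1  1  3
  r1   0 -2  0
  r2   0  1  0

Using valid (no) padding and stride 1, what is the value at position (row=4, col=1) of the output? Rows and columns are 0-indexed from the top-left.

-4

The receptive field on the input at this output position is [0 5 -1 / -3 3 4 / 5 0 3]. Elementwise product with the kernel and sum: 0·1 + 5·1 + -1·3 + 3·-2 + 0·1.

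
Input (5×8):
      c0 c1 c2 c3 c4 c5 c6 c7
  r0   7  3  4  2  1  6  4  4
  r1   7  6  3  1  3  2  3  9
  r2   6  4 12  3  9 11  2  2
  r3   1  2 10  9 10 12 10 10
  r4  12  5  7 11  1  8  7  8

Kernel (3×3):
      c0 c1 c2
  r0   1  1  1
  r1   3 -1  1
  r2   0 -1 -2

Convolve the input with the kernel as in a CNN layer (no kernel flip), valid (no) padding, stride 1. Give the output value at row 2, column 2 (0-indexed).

The receptive field on the input at this output position is [12 3 9 / 10 9 10 / 7 11 1]. Elementwise product with the kernel and sum: 12·1 + 3·1 + 9·1 + 10·3 + 9·-1 + 10·1 + 11·-1 + 1·-2.

42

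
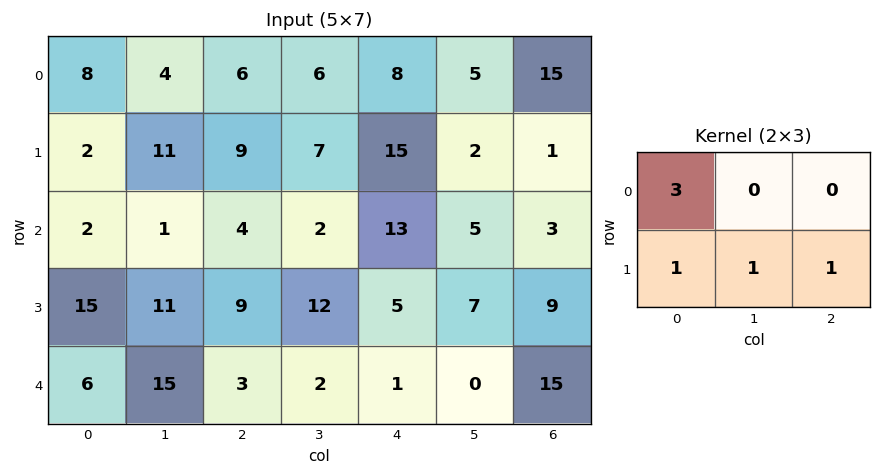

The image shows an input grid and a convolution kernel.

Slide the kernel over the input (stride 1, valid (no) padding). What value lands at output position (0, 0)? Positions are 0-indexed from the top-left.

The receptive field on the input at this output position is [8 4 6 / 2 11 9]. Elementwise product with the kernel and sum: 8·3 + 2·1 + 11·1 + 9·1.

46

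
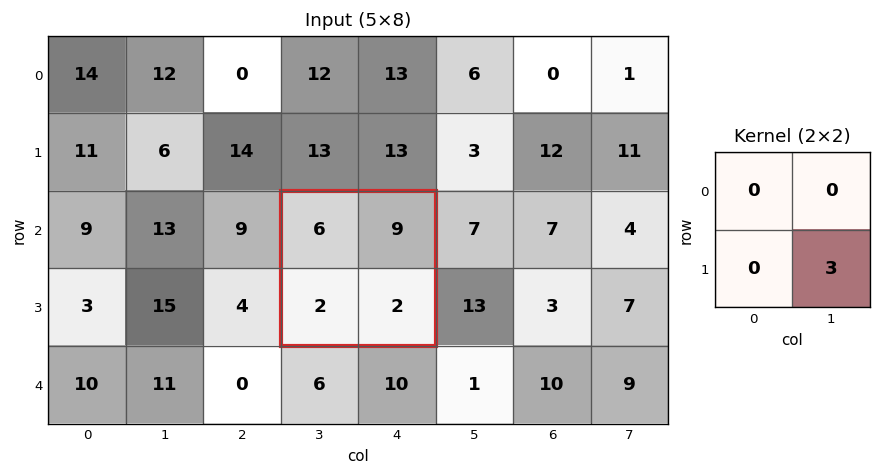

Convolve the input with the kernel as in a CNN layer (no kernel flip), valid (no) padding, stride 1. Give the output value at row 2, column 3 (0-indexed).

6

The receptive field on the input at this output position is [6 9 / 2 2]. Elementwise product with the kernel and sum: 2·3.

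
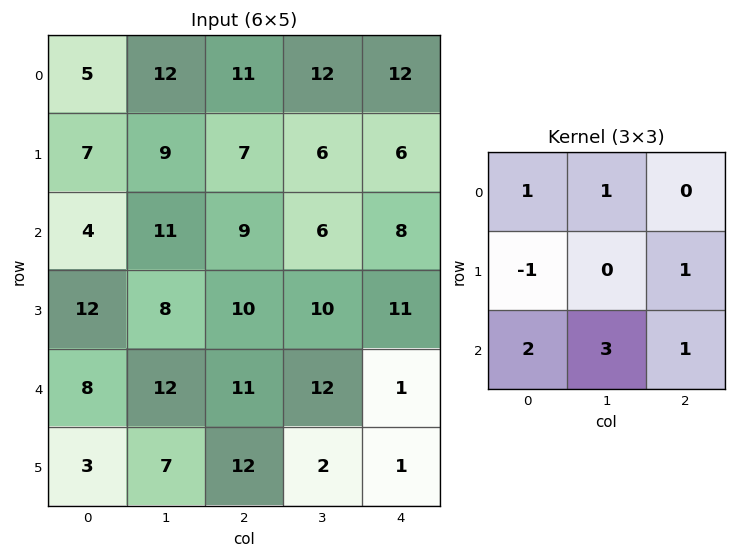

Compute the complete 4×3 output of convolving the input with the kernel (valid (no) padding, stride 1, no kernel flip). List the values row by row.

67 75 66
79 67 73
76 91 75
62 70 41

Output[0,0]: The receptive field on the input at this output position is [5 12 11 / 7 9 7 / 4 11 9]. Elementwise product with the kernel and sum: 5·1 + 12·1 + 7·-1 + 7·1 + 4·2 + 11·3 + 9·1.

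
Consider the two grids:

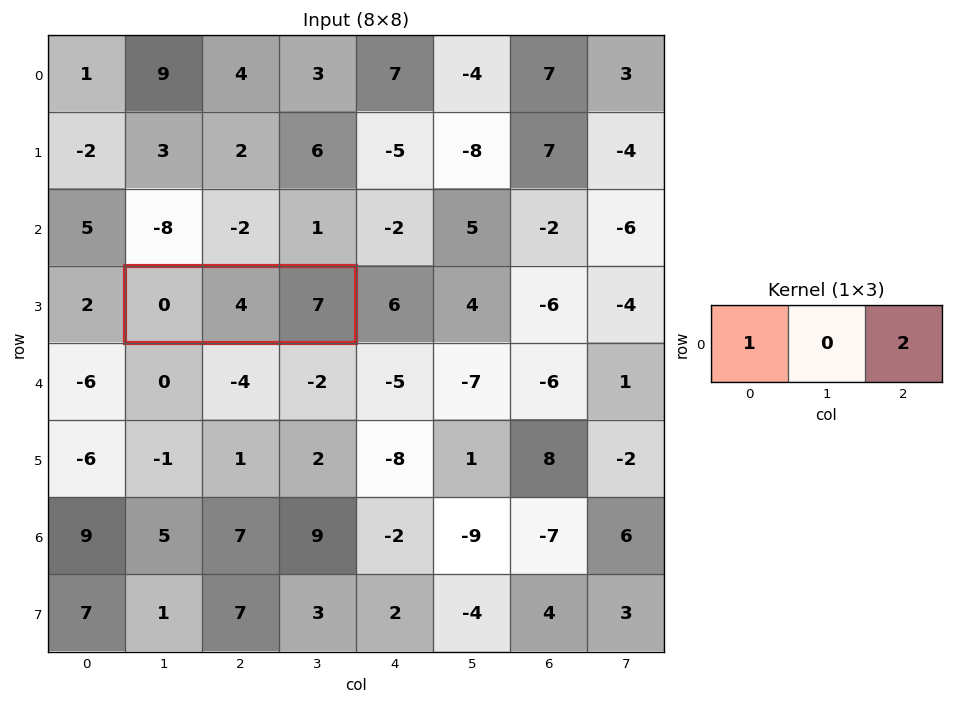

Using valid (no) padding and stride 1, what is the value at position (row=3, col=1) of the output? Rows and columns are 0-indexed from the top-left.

The receptive field on the input at this output position is [0 4 7]. Elementwise product with the kernel and sum: 0·1 + 7·2.

14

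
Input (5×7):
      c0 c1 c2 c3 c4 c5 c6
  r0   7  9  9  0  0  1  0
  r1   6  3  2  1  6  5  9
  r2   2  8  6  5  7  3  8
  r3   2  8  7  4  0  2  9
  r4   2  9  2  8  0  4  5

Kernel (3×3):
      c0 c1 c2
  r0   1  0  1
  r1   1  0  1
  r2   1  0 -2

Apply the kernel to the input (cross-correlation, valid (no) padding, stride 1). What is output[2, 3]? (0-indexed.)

The receptive field on the input at this output position is [5 7 3 / 4 0 2 / 8 0 4]. Elementwise product with the kernel and sum: 5·1 + 3·1 + 4·1 + 2·1 + 8·1 + 4·-2.

14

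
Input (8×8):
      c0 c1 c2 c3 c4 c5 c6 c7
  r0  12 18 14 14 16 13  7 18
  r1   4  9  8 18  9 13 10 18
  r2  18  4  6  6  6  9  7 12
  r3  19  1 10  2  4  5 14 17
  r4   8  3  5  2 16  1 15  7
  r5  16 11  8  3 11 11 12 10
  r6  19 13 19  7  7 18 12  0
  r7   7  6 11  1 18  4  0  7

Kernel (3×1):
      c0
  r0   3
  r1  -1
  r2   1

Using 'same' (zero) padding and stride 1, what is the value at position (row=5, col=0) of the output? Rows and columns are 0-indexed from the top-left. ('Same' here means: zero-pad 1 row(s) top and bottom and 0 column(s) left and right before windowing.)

The receptive field on the zero-padded input at this output position is [8 / 16 / 19]. Elementwise product with the kernel and sum: 8·3 + 16·-1 + 19·1.

27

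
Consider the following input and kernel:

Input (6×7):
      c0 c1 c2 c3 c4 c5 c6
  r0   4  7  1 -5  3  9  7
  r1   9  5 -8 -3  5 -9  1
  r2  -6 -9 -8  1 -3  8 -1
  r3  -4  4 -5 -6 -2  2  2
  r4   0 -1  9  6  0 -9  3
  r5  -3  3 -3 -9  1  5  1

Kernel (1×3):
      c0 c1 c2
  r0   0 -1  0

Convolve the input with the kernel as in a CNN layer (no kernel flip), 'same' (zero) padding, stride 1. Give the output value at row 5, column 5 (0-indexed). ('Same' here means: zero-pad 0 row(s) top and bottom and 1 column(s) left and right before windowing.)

The receptive field on the zero-padded input at this output position is [1 5 1]. Elementwise product with the kernel and sum: 5·-1.

-5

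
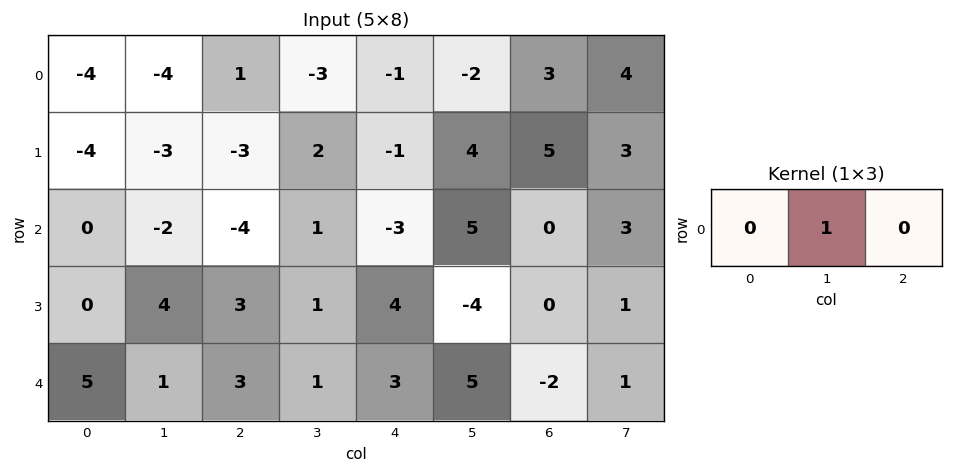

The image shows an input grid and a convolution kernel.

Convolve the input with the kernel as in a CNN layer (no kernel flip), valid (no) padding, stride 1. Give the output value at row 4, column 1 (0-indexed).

The receptive field on the input at this output position is [1 3 1]. Elementwise product with the kernel and sum: 3·1.

3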